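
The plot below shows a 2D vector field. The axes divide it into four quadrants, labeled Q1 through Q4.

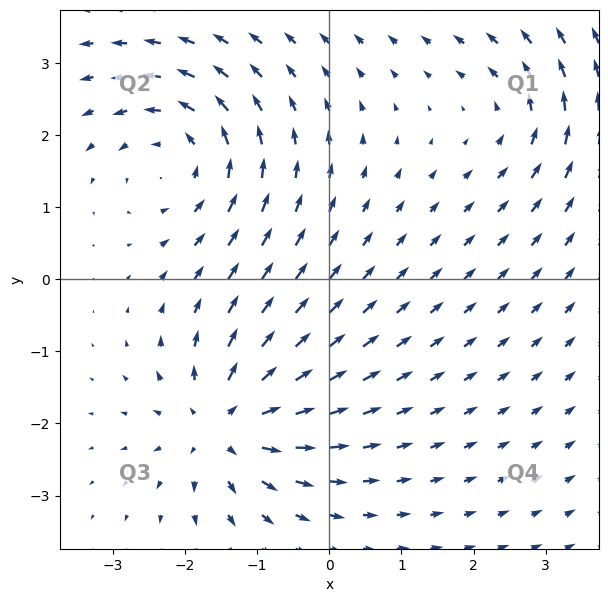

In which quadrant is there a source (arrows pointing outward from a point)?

Q3

The source sits at approximately (-1.4, -2.0), which lies in quadrant Q3. The divergence there is about +6, positive as expected for a source.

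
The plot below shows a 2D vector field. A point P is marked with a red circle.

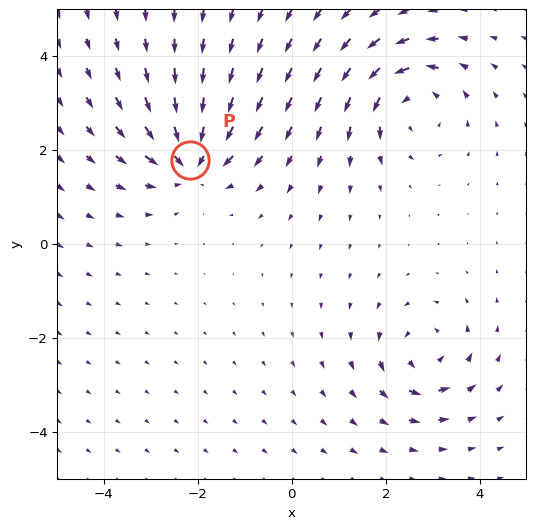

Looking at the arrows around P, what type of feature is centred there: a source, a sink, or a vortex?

sink

At P (-2.2, 1.8) the arrows converge inward. Divergence about -5, curl ≈0 — negative divergence with near-zero curl is a sink.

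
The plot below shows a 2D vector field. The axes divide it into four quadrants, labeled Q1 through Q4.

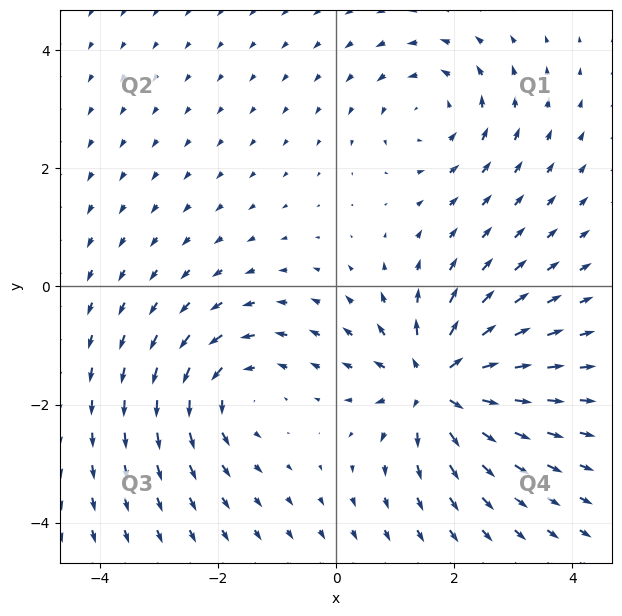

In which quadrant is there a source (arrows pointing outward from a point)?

The source sits at approximately (1.7, -1.7), which lies in quadrant Q4. The divergence there is about +6, positive as expected for a source.

Q4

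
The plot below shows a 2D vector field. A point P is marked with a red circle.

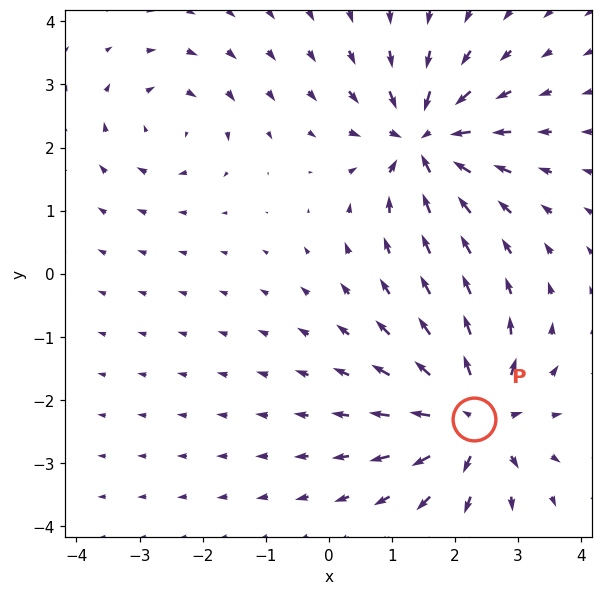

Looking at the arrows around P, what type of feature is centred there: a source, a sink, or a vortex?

At P (2.3, -2.3) the arrows spread outward. Divergence about +7, curl ≈0 — positive divergence with near-zero curl is a source.

source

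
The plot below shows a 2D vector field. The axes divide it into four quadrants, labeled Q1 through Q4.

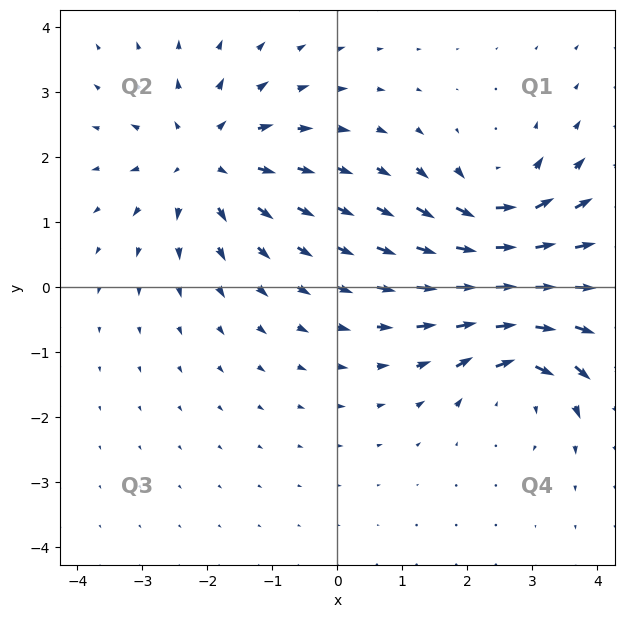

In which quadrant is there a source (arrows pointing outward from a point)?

Q2

The source sits at approximately (-2.0, 2.0), which lies in quadrant Q2. The divergence there is about +5, positive as expected for a source.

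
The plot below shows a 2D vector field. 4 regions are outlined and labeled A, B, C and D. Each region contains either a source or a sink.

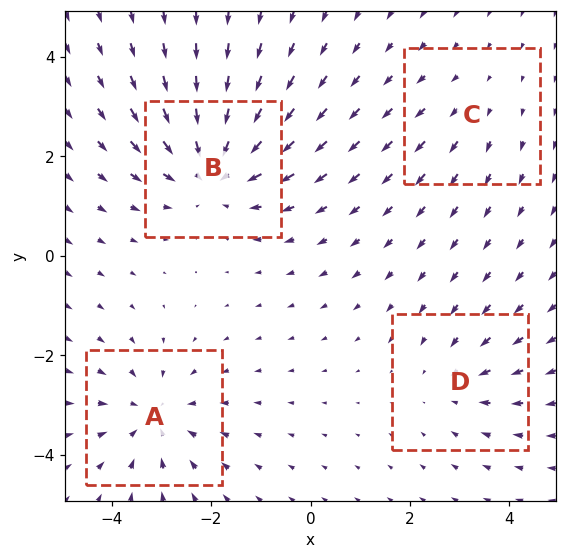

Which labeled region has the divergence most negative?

Divergence at each region's feature centre — A: about -4, B: about -6, C: about +2, D: about -3. Region B is most negative.

B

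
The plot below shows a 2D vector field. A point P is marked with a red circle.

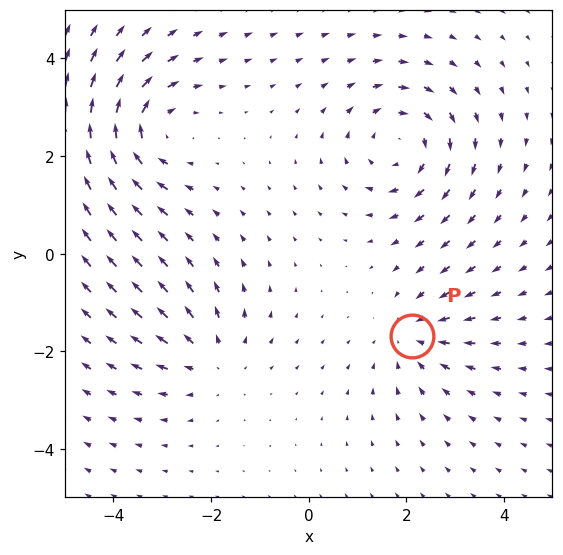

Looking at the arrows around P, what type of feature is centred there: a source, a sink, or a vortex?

sink

At P (2.1, -1.7) the arrows converge inward. Divergence about -3, curl ≈0 — negative divergence with near-zero curl is a sink.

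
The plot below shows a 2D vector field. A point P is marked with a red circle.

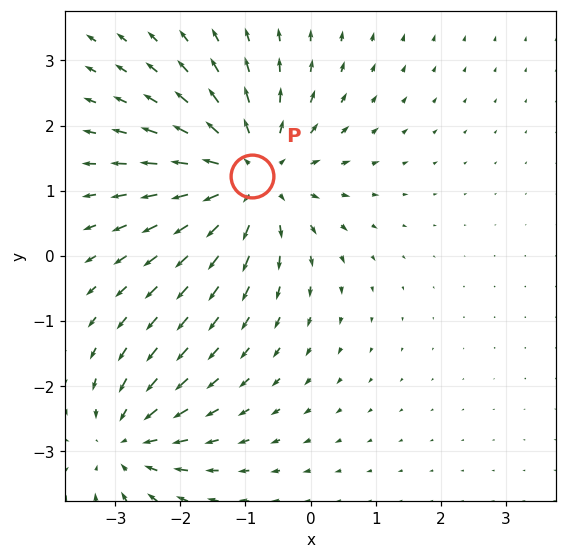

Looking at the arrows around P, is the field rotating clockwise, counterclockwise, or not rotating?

not rotating

Near P at (-0.9, 1.2) the arrows show no circulation. The curl there is ≈0.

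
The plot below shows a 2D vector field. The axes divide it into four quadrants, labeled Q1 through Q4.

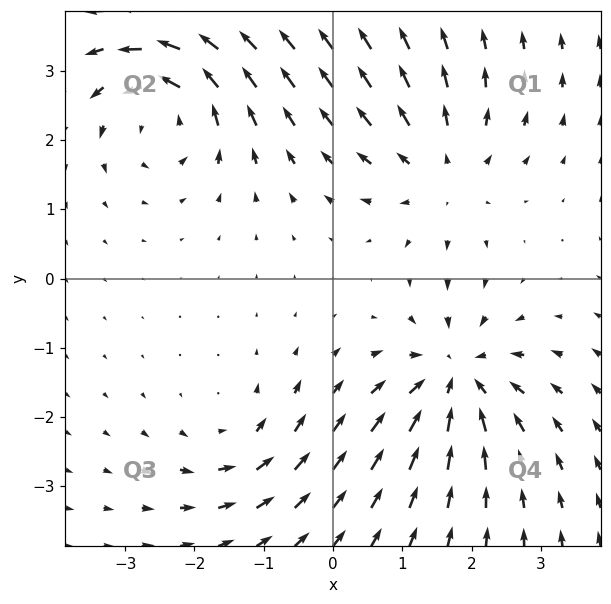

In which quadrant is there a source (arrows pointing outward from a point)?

The source sits at approximately (1.6, 1.5), which lies in quadrant Q1. The divergence there is about +4, positive as expected for a source.

Q1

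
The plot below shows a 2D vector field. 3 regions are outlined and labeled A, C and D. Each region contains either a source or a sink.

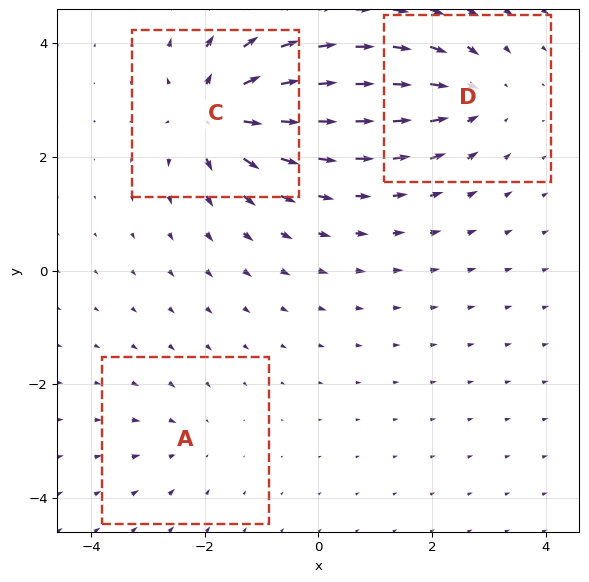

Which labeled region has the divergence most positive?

C

Divergence at each region's feature centre — A: about -2, C: about +6, D: about -4. Region C is most positive.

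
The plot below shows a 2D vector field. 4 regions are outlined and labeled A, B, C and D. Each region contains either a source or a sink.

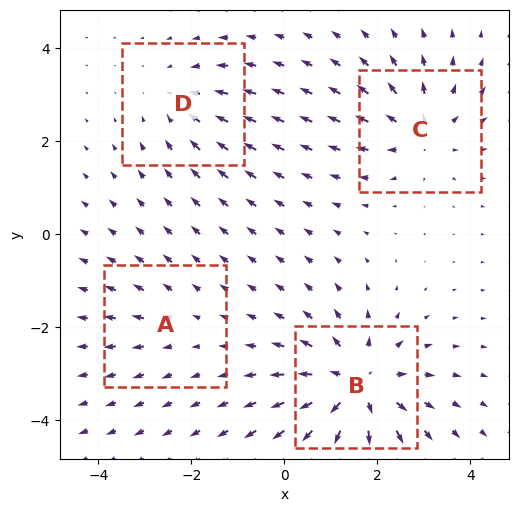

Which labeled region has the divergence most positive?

B

Divergence at each region's feature centre — A: about +2, B: about +7, C: about +4, D: about -3. Region B is most positive.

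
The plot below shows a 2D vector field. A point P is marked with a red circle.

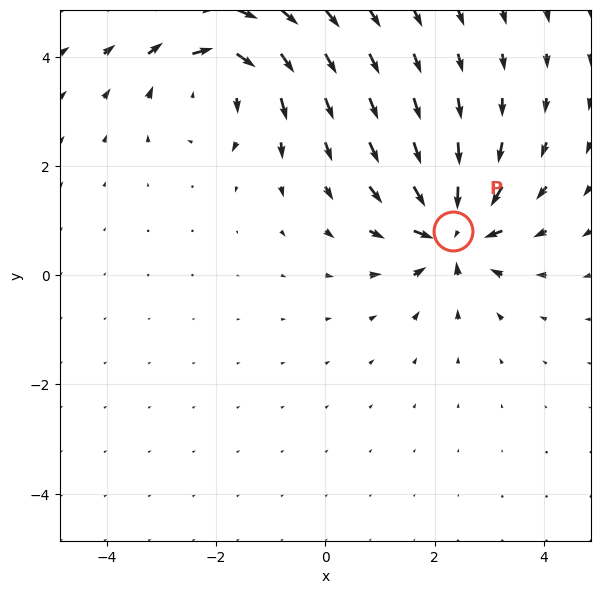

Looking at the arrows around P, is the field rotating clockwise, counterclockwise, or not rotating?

Near P at (2.3, 0.8) the arrows show no circulation. The curl there is ≈0.

not rotating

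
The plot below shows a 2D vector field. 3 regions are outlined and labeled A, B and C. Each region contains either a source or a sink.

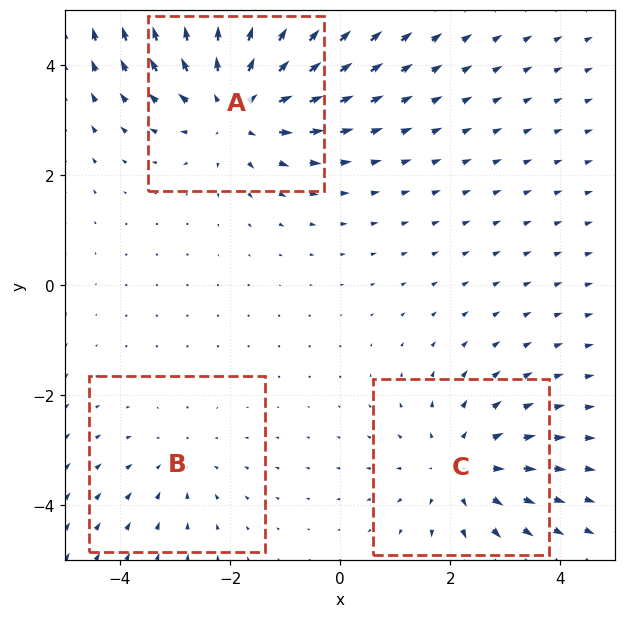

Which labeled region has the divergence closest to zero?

Divergence at each region's feature centre — A: about +4, B: about -2, C: about +3. Region B is closest to zero.

B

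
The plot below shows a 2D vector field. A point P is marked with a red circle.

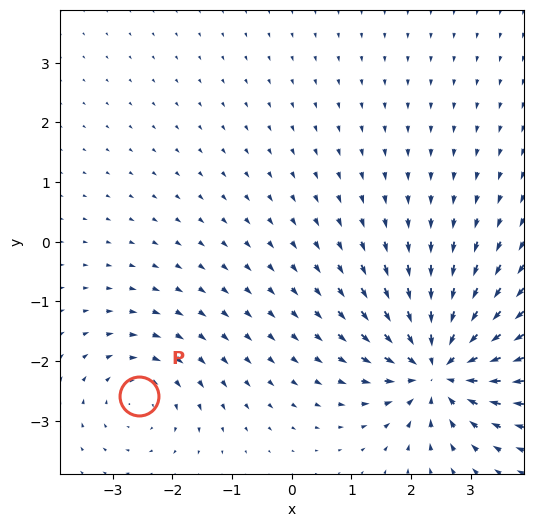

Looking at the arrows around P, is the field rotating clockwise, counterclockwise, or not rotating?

clockwise

Near P at (-2.6, -2.6) the arrows circulate clockwise. The curl (z-component) there is about -3; negative curl means clockwise rotation.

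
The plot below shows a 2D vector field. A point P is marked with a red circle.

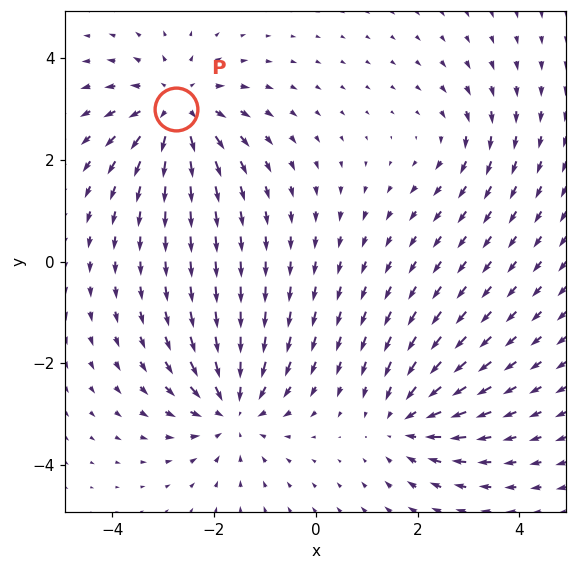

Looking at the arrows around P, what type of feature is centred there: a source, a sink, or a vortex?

source

At P (-2.7, 3.0) the arrows spread outward. Divergence about +5, curl ≈0 — positive divergence with near-zero curl is a source.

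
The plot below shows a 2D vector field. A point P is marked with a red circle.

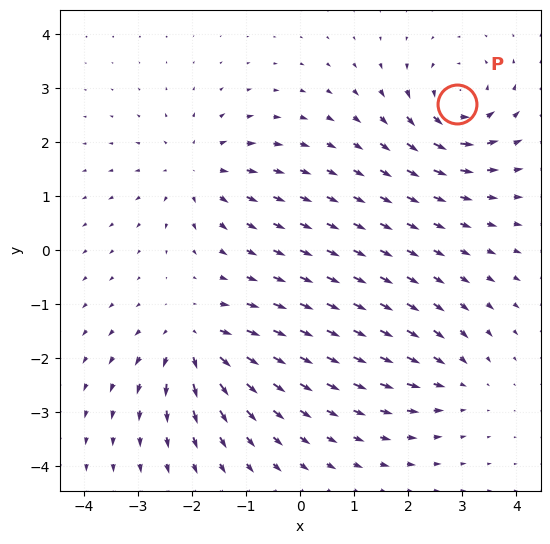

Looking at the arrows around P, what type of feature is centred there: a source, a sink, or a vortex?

vortex

At P (2.9, 2.7) the arrows circulate counterclockwise. Divergence ≈0, curl about +7 — near-zero divergence with nonzero curl is a vortex.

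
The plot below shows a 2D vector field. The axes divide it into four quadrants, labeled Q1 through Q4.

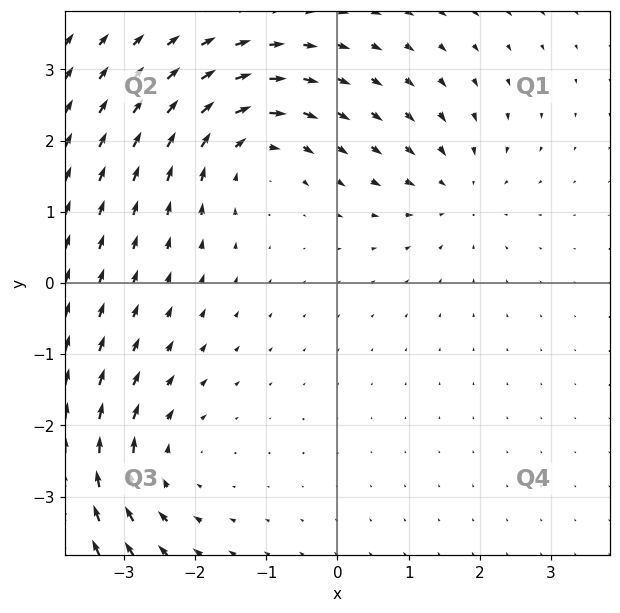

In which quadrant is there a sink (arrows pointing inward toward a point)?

Q1

The sink sits at approximately (1.7, 1.3), which lies in quadrant Q1. The divergence there is about -3, negative as expected for a sink.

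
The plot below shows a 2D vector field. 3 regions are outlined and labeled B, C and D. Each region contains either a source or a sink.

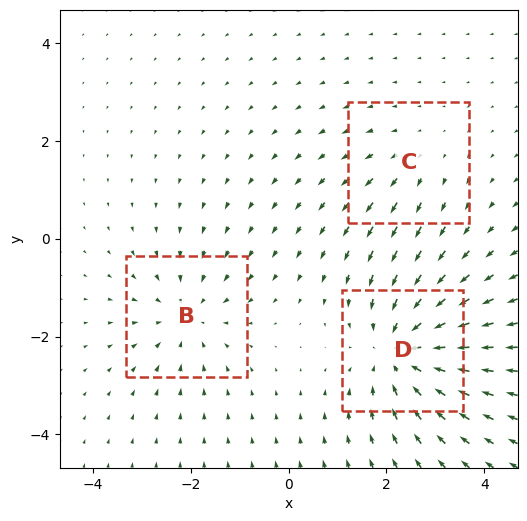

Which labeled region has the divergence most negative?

D

Divergence at each region's feature centre — B: about -3, C: about +2, D: about -4. Region D is most negative.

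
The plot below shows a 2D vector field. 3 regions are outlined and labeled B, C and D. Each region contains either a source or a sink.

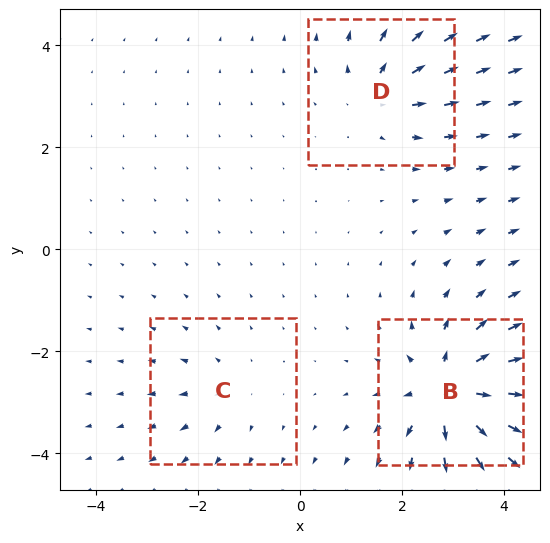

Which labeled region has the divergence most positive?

Divergence at each region's feature centre — B: about +6, C: about +2, D: about +4. Region B is most positive.

B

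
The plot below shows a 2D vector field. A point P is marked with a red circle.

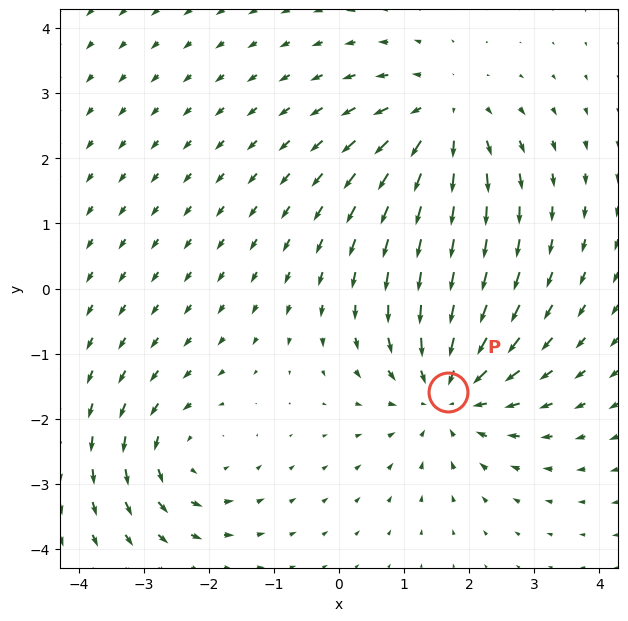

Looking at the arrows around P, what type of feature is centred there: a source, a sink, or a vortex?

At P (1.7, -1.6) the arrows converge inward. Divergence about -4, curl ≈0 — negative divergence with near-zero curl is a sink.

sink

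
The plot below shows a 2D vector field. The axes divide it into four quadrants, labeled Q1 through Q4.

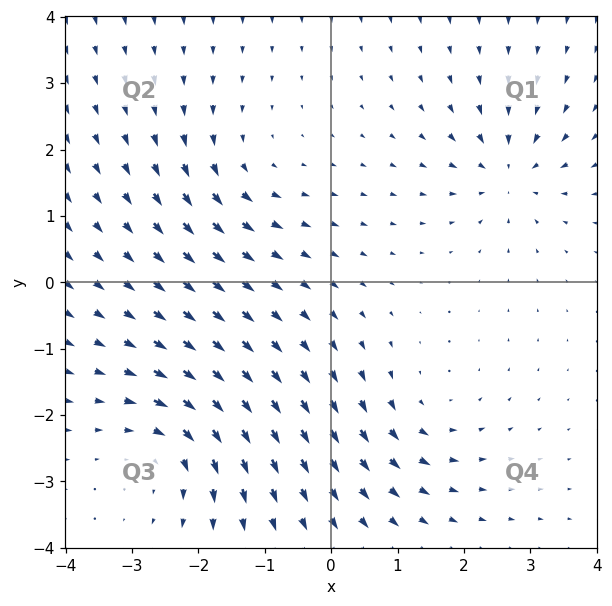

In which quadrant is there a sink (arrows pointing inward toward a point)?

The sink sits at approximately (2.7, 1.7), which lies in quadrant Q1. The divergence there is about -4, negative as expected for a sink.

Q1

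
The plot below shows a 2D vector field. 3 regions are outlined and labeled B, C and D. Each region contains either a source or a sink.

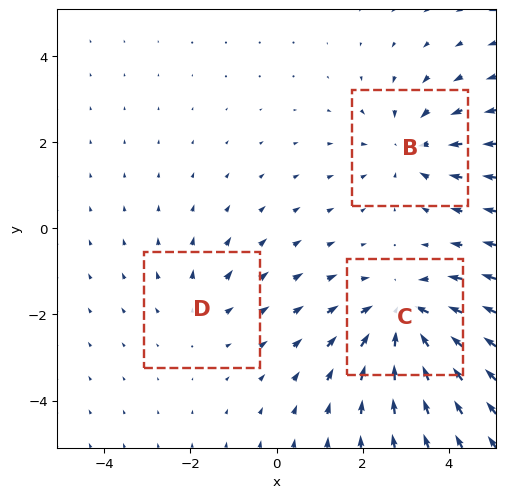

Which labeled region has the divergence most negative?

C

Divergence at each region's feature centre — B: about -3, C: about -4, D: about +2. Region C is most negative.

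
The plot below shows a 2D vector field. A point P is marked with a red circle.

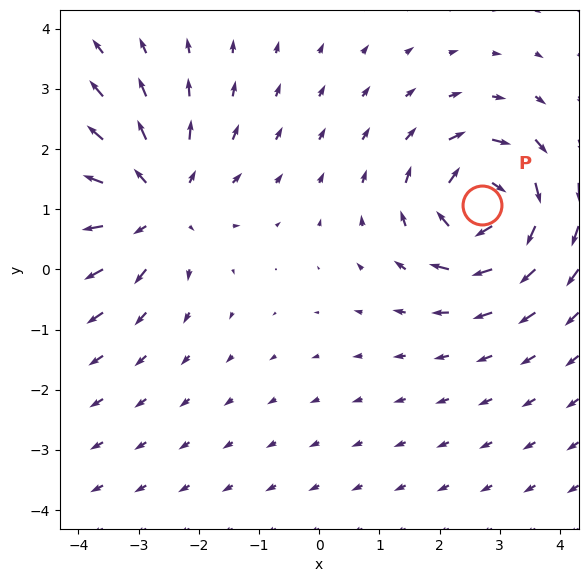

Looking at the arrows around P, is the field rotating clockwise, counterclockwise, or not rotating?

Near P at (2.7, 1.1) the arrows circulate clockwise. The curl (z-component) there is about -7; negative curl means clockwise rotation.

clockwise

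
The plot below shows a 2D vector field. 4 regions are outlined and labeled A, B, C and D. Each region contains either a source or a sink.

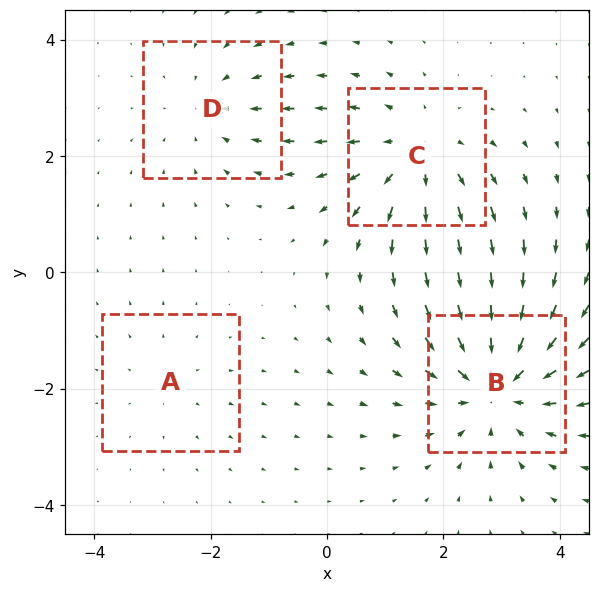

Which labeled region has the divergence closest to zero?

A

Divergence at each region's feature centre — A: about +2, B: about -6, C: about +4, D: about -3. Region A is closest to zero.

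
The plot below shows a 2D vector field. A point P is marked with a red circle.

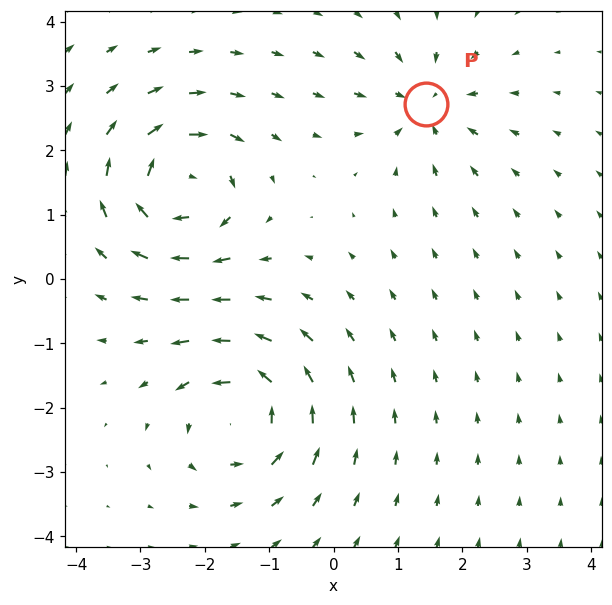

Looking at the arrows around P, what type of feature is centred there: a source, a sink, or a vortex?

At P (1.4, 2.7) the arrows converge inward. Divergence about -4, curl ≈0 — negative divergence with near-zero curl is a sink.

sink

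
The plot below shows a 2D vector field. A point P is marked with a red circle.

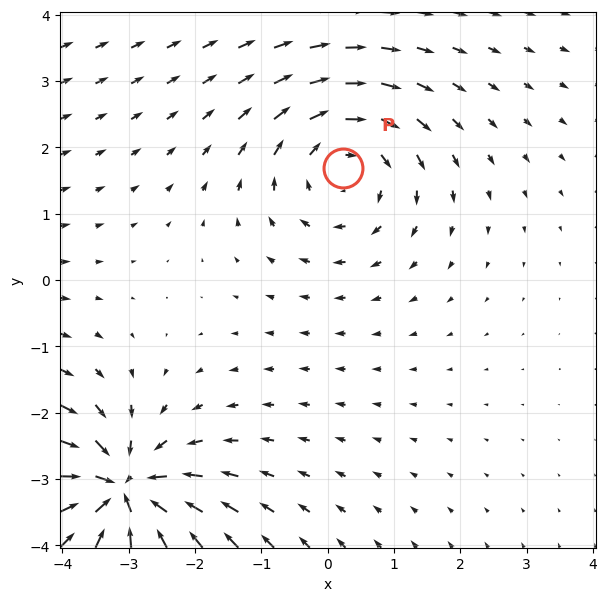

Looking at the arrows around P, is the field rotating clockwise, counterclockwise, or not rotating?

Near P at (0.2, 1.7) the arrows circulate clockwise. The curl (z-component) there is about -3; negative curl means clockwise rotation.

clockwise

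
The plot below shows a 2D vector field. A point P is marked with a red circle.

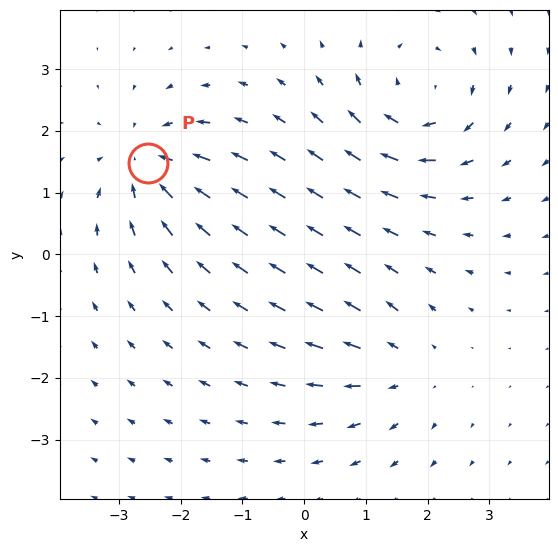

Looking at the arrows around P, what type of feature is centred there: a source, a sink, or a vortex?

At P (-2.5, 1.5) the arrows converge inward. Divergence about -4, curl ≈0 — negative divergence with near-zero curl is a sink.

sink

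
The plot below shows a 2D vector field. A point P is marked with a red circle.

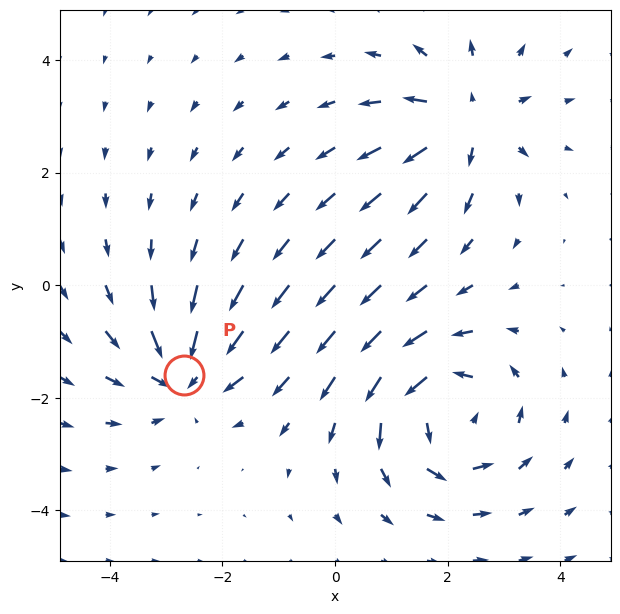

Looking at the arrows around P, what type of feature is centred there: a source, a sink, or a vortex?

sink

At P (-2.7, -1.6) the arrows converge inward. Divergence about -5, curl ≈0 — negative divergence with near-zero curl is a sink.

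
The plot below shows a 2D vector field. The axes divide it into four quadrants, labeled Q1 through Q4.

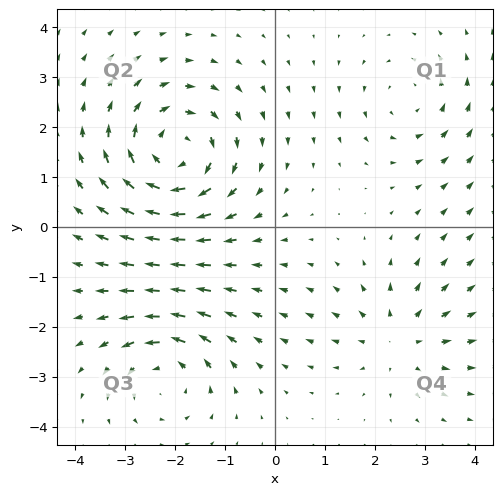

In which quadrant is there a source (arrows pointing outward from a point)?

Q4

The source sits at approximately (2.5, -2.2), which lies in quadrant Q4. The divergence there is about +3, positive as expected for a source.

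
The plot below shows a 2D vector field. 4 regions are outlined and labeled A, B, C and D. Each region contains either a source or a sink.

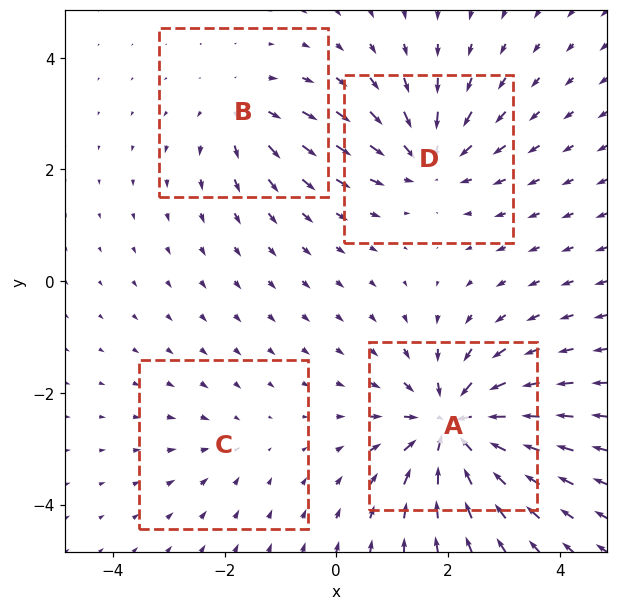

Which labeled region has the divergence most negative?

Divergence at each region's feature centre — A: about -8, B: about +4, C: about -2, D: about -5. Region A is most negative.

A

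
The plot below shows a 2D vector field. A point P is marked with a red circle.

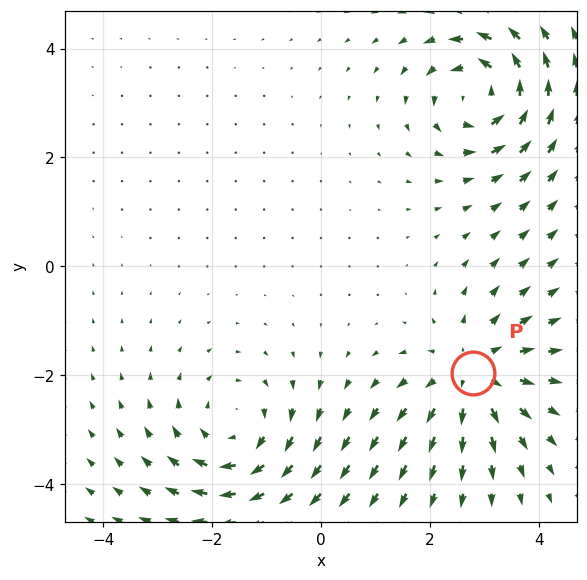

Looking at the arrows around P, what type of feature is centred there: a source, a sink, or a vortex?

source

At P (2.8, -2.0) the arrows spread outward. Divergence about +5, curl ≈0 — positive divergence with near-zero curl is a source.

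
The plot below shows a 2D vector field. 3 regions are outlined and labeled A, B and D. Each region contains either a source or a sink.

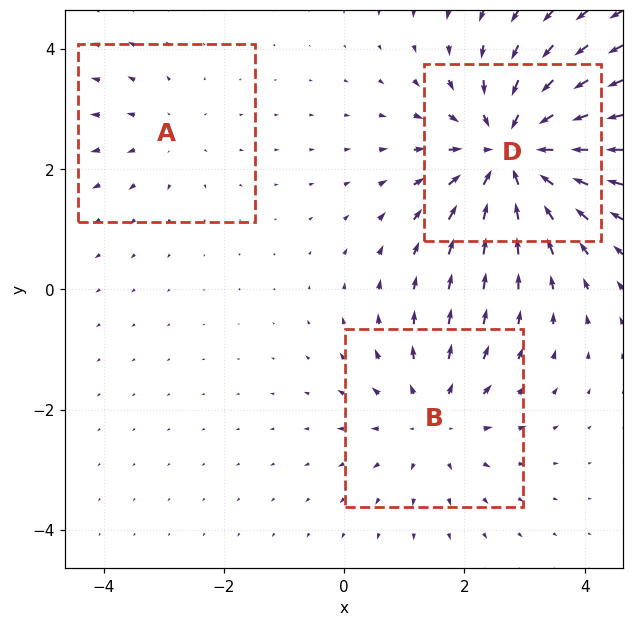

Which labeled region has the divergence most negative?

D

Divergence at each region's feature centre — A: about +2, B: about +3, D: about -5. Region D is most negative.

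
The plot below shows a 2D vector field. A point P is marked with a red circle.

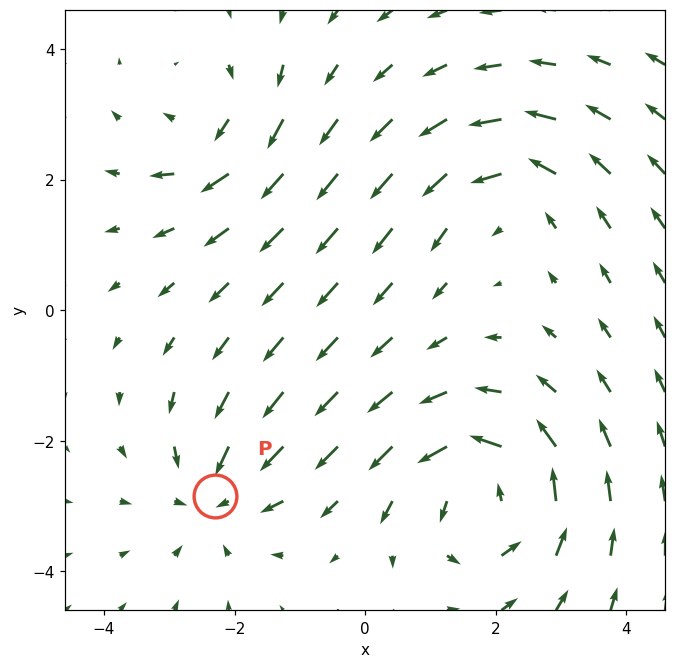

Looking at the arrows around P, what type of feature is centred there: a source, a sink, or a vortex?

At P (-2.3, -2.8) the arrows converge inward. Divergence about -4, curl ≈0 — negative divergence with near-zero curl is a sink.

sink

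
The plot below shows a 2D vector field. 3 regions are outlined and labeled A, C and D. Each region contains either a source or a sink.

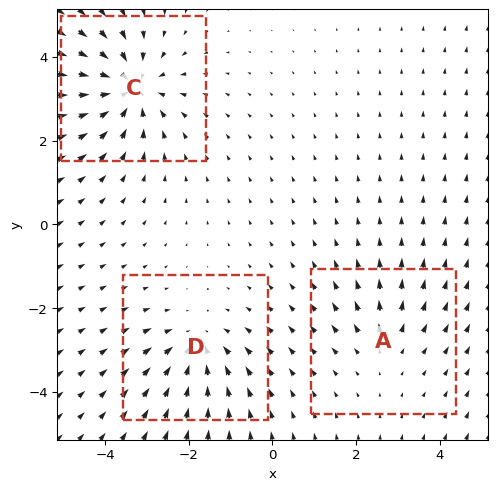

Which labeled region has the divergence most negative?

Divergence at each region's feature centre — A: about +2, C: about -5, D: about -3. Region C is most negative.

C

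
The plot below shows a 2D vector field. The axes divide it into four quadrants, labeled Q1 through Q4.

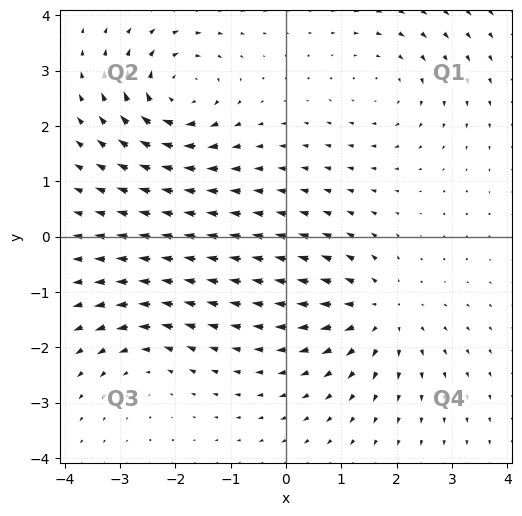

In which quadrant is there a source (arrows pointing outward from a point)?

Q4

The source sits at approximately (1.7, -1.4), which lies in quadrant Q4. The divergence there is about +4, positive as expected for a source.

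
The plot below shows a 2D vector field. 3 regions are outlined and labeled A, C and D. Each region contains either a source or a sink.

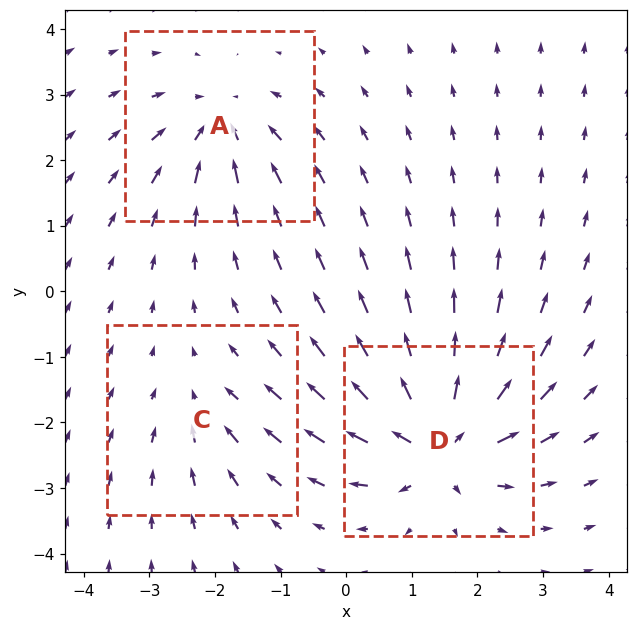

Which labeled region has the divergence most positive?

Divergence at each region's feature centre — A: about -4, C: about -2, D: about +7. Region D is most positive.

D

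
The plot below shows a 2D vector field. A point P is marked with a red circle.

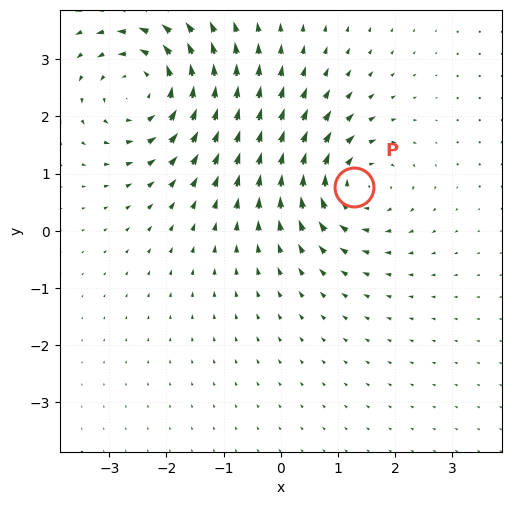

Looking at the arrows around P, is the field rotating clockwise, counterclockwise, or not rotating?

clockwise

Near P at (1.3, 0.8) the arrows circulate clockwise. The curl (z-component) there is about -4; negative curl means clockwise rotation.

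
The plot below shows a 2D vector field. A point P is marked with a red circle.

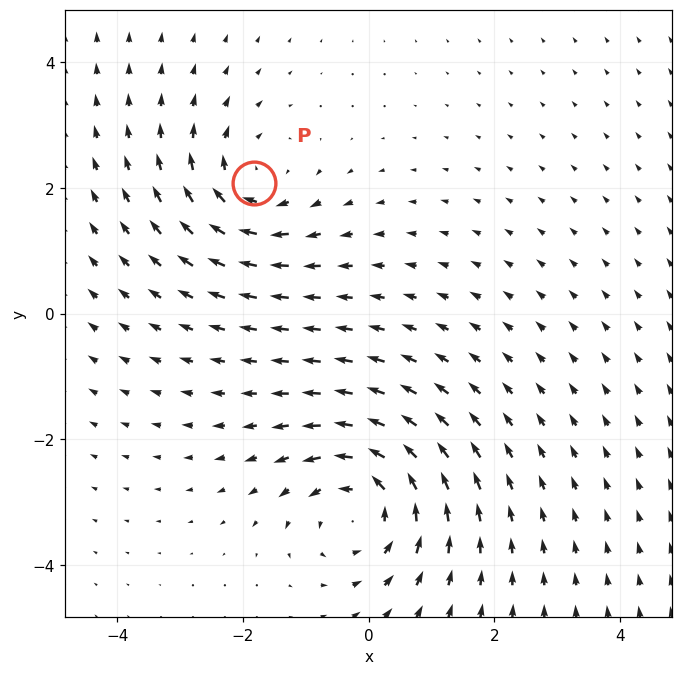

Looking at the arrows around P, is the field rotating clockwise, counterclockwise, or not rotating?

Near P at (-1.8, 2.1) the arrows circulate clockwise. The curl (z-component) there is about -3; negative curl means clockwise rotation.

clockwise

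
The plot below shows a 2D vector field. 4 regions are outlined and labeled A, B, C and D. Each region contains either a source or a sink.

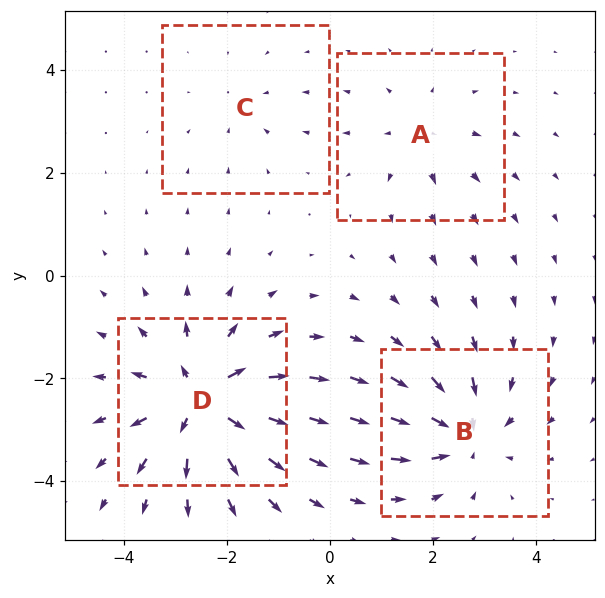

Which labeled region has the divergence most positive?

Divergence at each region's feature centre — A: about +3, B: about -6, C: about -2, D: about +8. Region D is most positive.

D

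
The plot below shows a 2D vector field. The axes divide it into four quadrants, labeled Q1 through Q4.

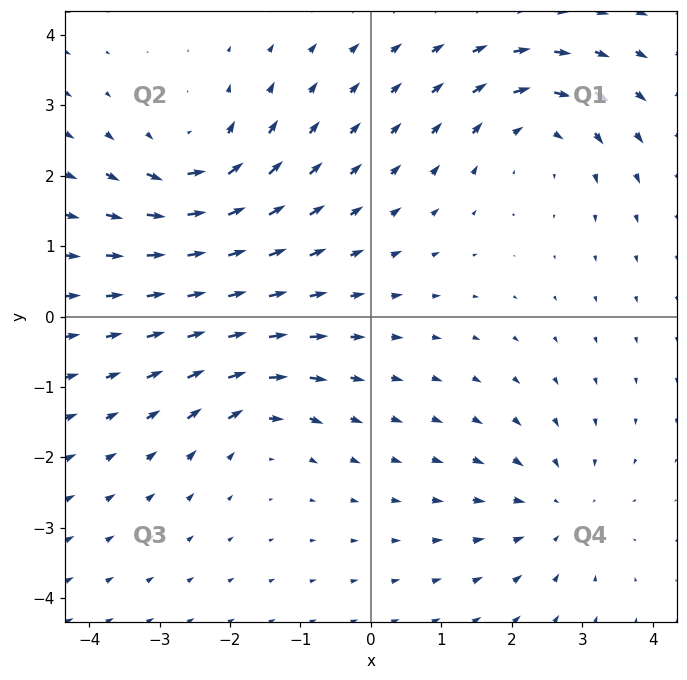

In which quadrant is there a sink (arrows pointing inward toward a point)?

Q4

The sink sits at approximately (2.6, -2.7), which lies in quadrant Q4. The divergence there is about -3, negative as expected for a sink.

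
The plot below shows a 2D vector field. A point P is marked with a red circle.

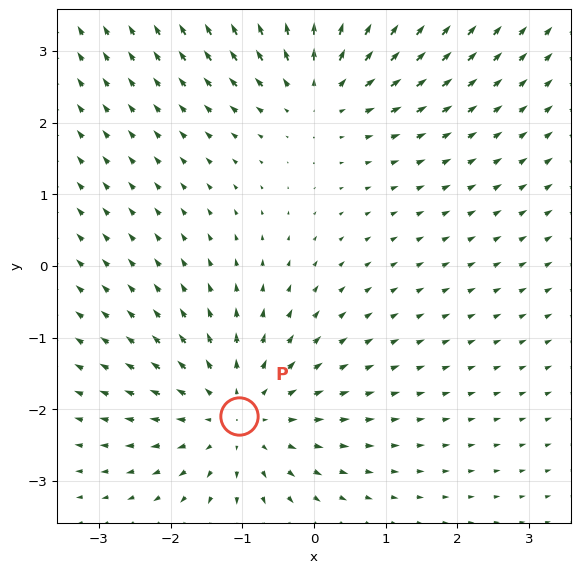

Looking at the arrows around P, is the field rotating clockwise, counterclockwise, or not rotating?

not rotating

Near P at (-1.0, -2.1) the arrows show no circulation. The curl there is ≈0.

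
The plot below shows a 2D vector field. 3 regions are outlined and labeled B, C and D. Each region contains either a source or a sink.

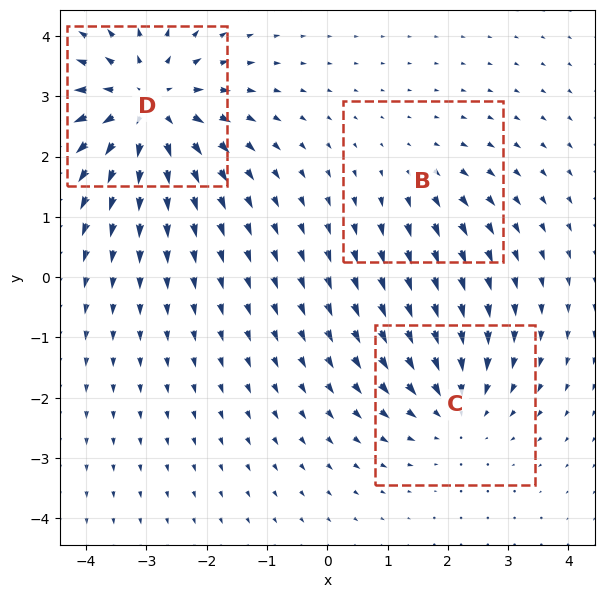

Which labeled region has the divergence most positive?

D

Divergence at each region's feature centre — B: about +2, C: about -3, D: about +5. Region D is most positive.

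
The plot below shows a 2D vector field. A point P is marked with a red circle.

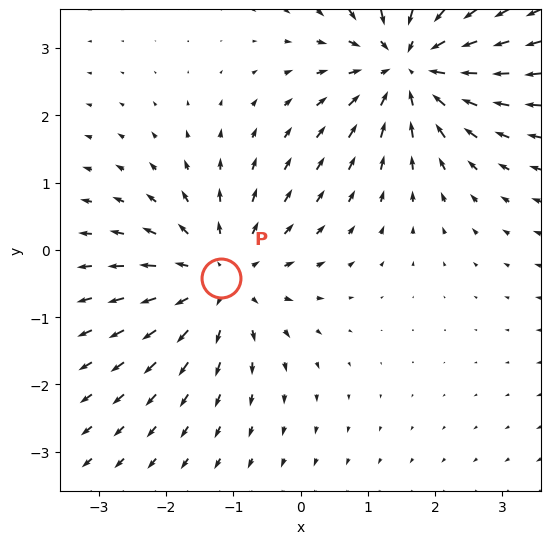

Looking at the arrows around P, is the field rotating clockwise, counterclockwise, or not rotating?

not rotating

Near P at (-1.2, -0.4) the arrows show no circulation. The curl there is ≈0.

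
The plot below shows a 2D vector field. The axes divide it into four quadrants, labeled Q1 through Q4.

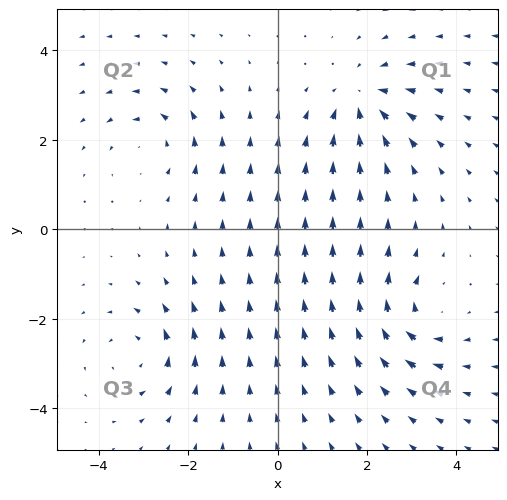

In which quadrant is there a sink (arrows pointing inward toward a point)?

The sink sits at approximately (1.9, 2.9), which lies in quadrant Q1. The divergence there is about -5, negative as expected for a sink.

Q1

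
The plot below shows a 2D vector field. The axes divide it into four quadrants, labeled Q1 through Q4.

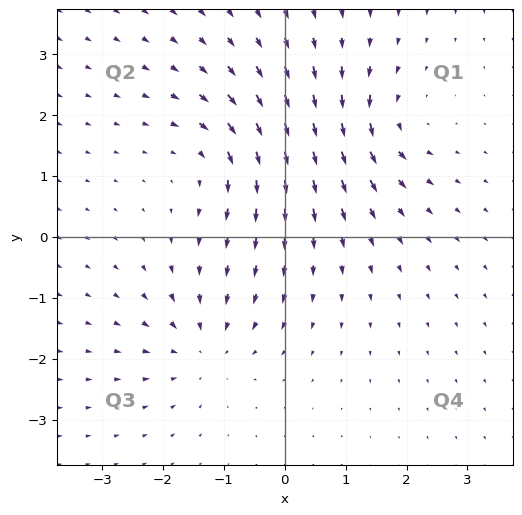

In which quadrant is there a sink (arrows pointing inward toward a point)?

The sink sits at approximately (-1.3, -1.8), which lies in quadrant Q3. The divergence there is about -4, negative as expected for a sink.

Q3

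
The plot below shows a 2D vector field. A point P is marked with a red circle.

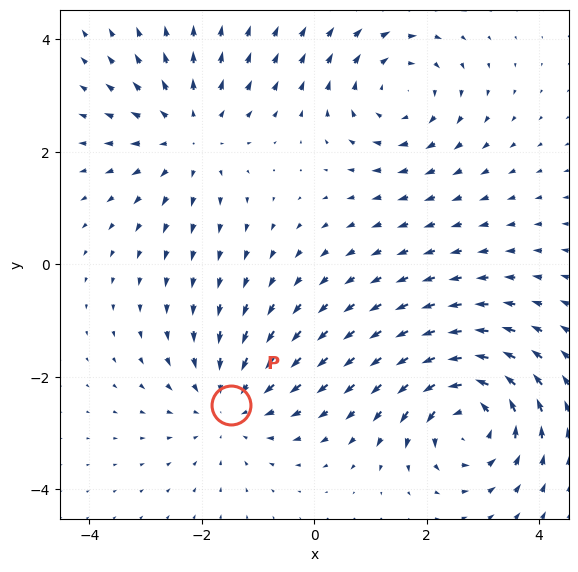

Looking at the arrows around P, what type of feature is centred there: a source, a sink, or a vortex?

sink

At P (-1.5, -2.5) the arrows converge inward. Divergence about -3, curl ≈0 — negative divergence with near-zero curl is a sink.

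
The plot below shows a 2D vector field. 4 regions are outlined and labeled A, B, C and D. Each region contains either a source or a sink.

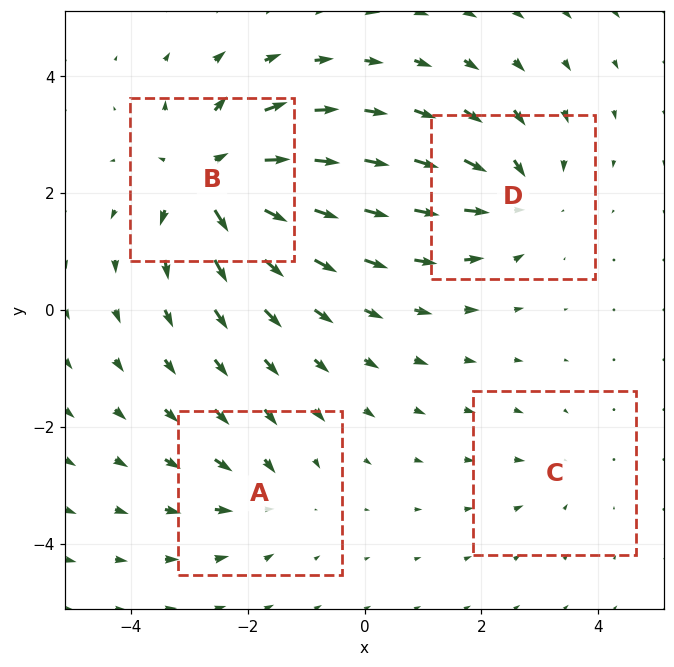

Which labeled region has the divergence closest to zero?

C

Divergence at each region's feature centre — A: about -3, B: about +7, C: about -2, D: about -5. Region C is closest to zero.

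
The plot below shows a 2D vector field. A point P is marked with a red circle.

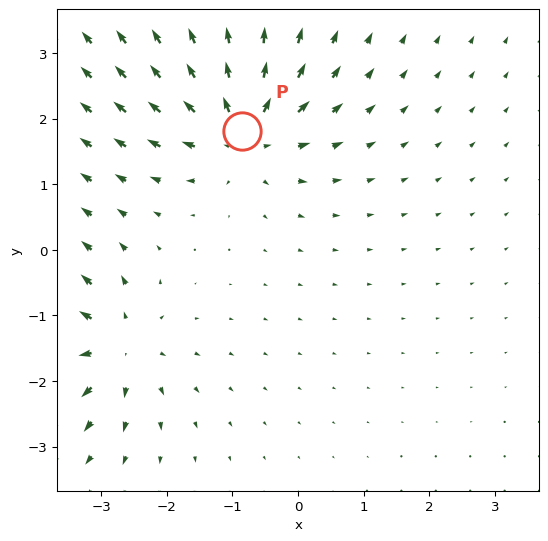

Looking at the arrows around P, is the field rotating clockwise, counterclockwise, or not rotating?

not rotating

Near P at (-0.9, 1.8) the arrows show no circulation. The curl there is ≈0.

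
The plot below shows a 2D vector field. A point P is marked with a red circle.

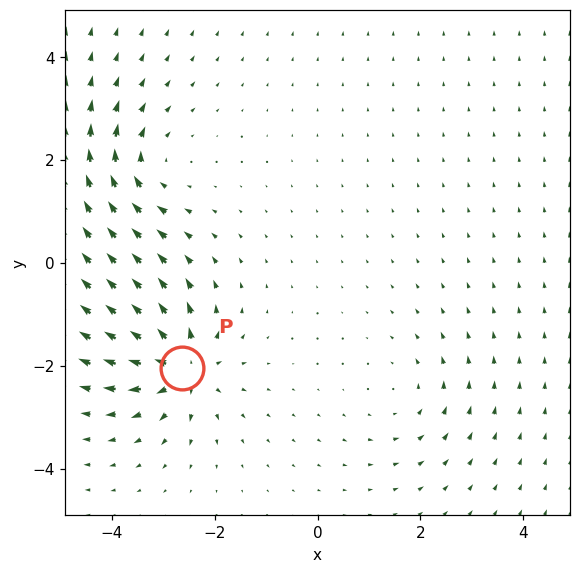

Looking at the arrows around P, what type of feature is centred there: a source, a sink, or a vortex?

At P (-2.6, -2.0) the arrows spread outward. Divergence about +6, curl ≈0 — positive divergence with near-zero curl is a source.

source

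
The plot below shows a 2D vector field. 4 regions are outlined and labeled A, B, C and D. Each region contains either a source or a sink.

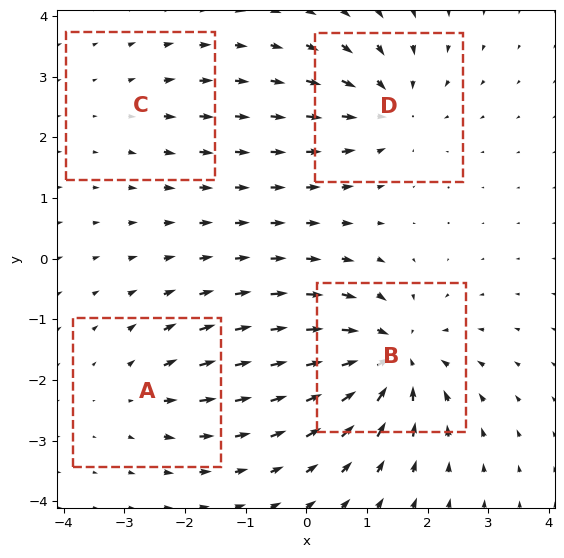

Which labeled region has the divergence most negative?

B

Divergence at each region's feature centre — A: about +3, B: about -7, C: about +2, D: about -5. Region B is most negative.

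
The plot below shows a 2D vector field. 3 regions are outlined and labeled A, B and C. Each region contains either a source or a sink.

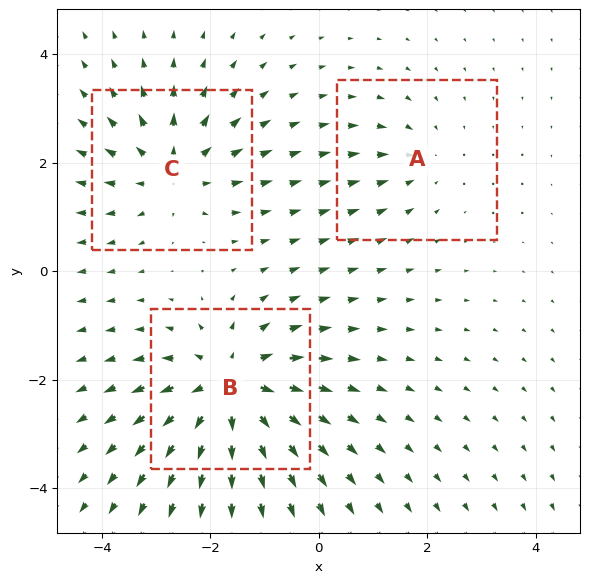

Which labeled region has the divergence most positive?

Divergence at each region's feature centre — A: about -2, B: about +5, C: about +3. Region B is most positive.

B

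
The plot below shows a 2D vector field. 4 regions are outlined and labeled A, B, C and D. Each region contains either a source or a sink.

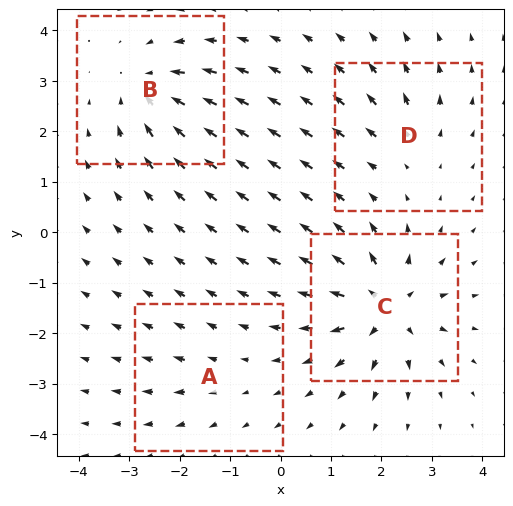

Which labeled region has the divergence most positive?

Divergence at each region's feature centre — A: about +2, B: about -6, C: about +8, D: about +4. Region C is most positive.

C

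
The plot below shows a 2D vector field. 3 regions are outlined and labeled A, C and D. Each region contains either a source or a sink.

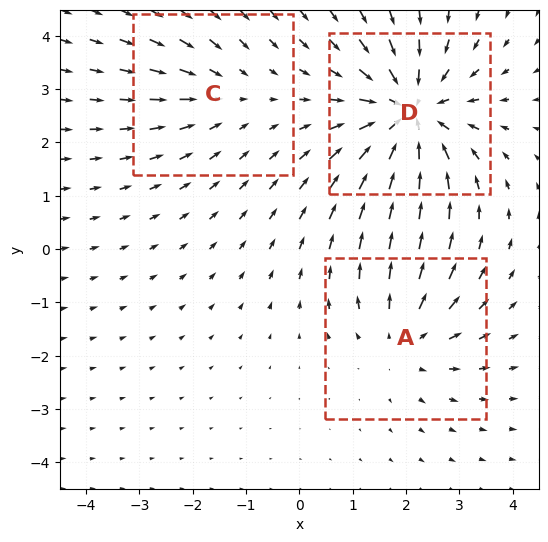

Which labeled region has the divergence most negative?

D

Divergence at each region's feature centre — A: about +3, C: about -2, D: about -5. Region D is most negative.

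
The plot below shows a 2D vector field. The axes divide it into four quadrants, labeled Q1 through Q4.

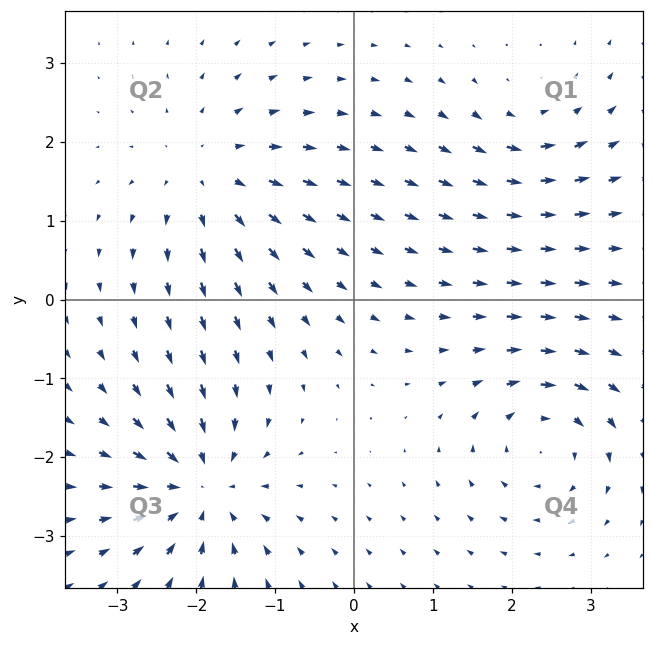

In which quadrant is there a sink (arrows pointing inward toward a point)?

The sink sits at approximately (-1.9, -2.4), which lies in quadrant Q3. The divergence there is about -7, negative as expected for a sink.

Q3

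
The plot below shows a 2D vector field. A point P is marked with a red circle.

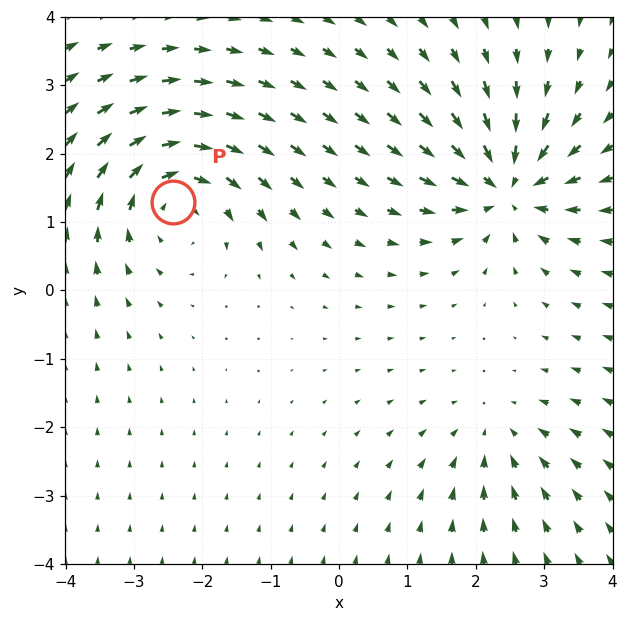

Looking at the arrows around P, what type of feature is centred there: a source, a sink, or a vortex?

vortex

At P (-2.4, 1.3) the arrows circulate clockwise. Divergence ≈0, curl about -5 — near-zero divergence with nonzero curl is a vortex.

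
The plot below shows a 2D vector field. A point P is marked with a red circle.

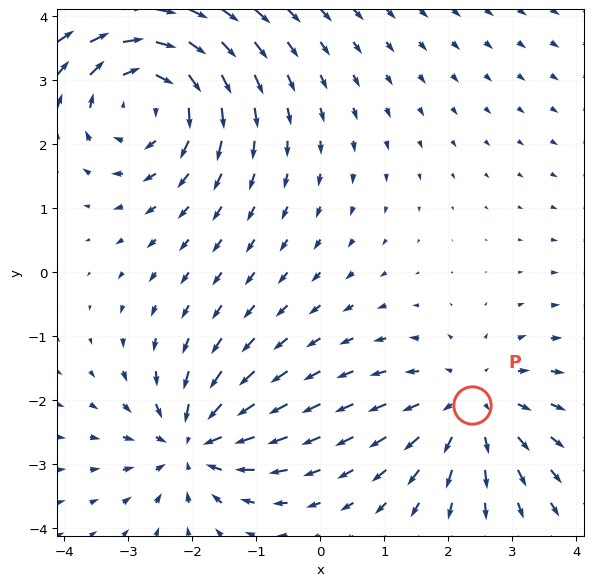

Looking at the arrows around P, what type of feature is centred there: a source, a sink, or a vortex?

source

At P (2.4, -2.1) the arrows spread outward. Divergence about +3, curl ≈0 — positive divergence with near-zero curl is a source.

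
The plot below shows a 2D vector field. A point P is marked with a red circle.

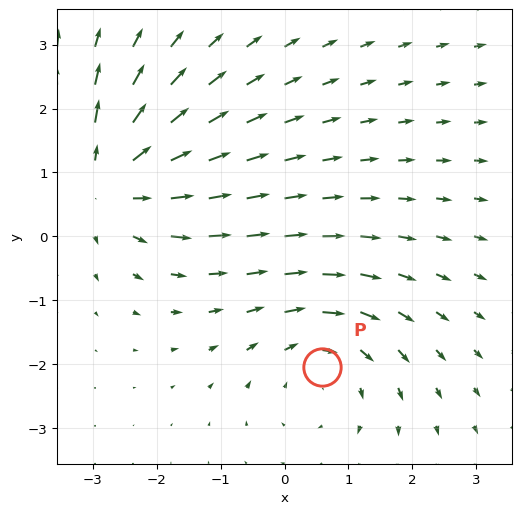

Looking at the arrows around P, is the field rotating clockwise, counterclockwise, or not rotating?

Near P at (0.6, -2.0) the arrows circulate clockwise. The curl (z-component) there is about -3; negative curl means clockwise rotation.

clockwise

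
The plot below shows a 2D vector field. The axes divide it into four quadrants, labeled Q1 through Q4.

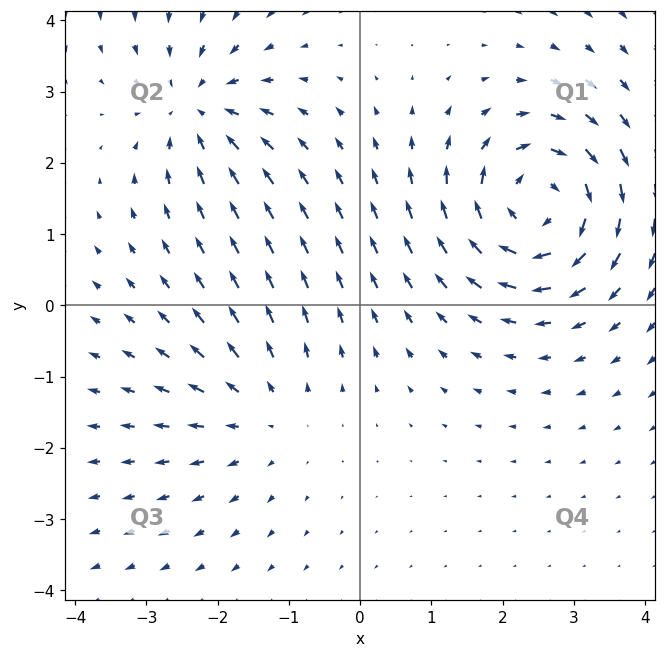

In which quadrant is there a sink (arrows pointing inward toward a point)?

The sink sits at approximately (-2.3, 2.8), which lies in quadrant Q2. The divergence there is about -3, negative as expected for a sink.

Q2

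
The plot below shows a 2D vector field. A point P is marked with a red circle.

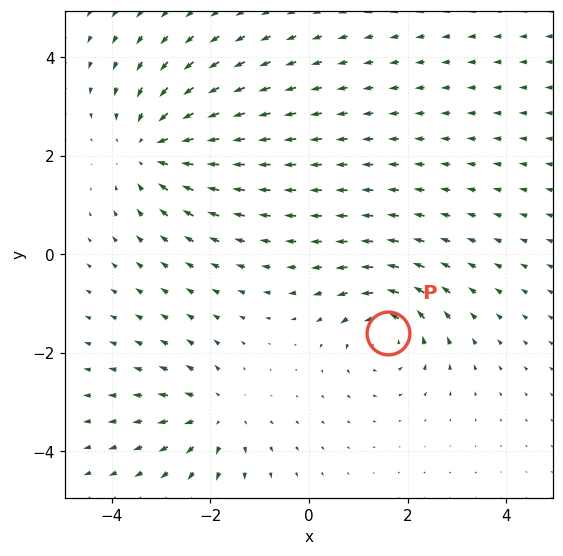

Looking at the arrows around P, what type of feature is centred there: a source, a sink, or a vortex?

At P (1.6, -1.6) the arrows circulate counterclockwise. Divergence ≈0, curl about +4 — near-zero divergence with nonzero curl is a vortex.

vortex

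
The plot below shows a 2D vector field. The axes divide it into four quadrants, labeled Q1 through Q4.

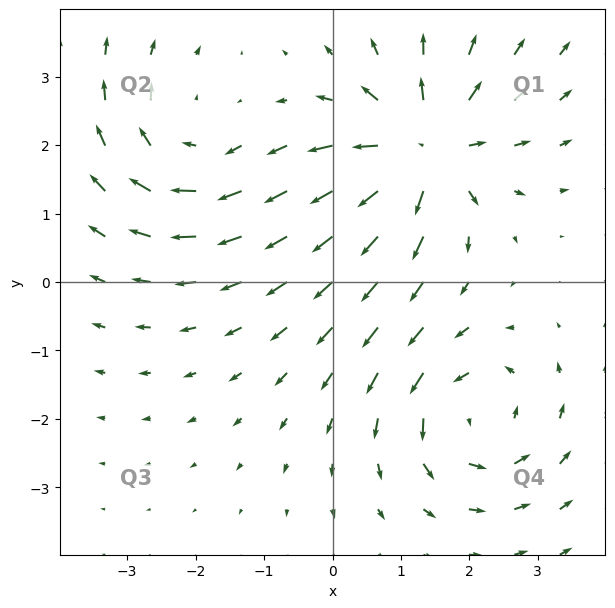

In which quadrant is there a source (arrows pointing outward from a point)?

The source sits at approximately (1.3, 1.9), which lies in quadrant Q1. The divergence there is about +6, positive as expected for a source.

Q1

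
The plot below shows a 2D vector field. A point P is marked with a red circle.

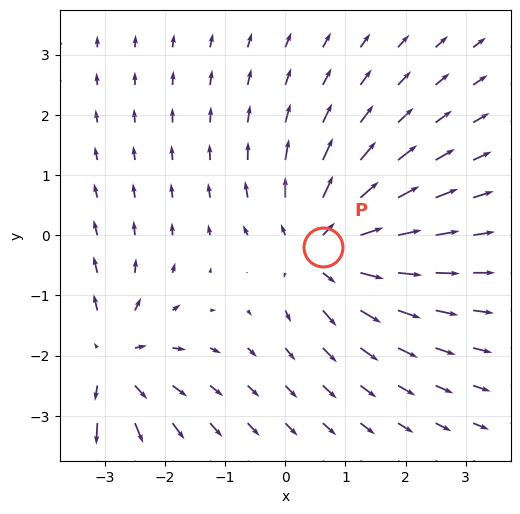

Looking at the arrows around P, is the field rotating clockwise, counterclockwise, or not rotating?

not rotating

Near P at (0.6, -0.2) the arrows show no circulation. The curl there is ≈0.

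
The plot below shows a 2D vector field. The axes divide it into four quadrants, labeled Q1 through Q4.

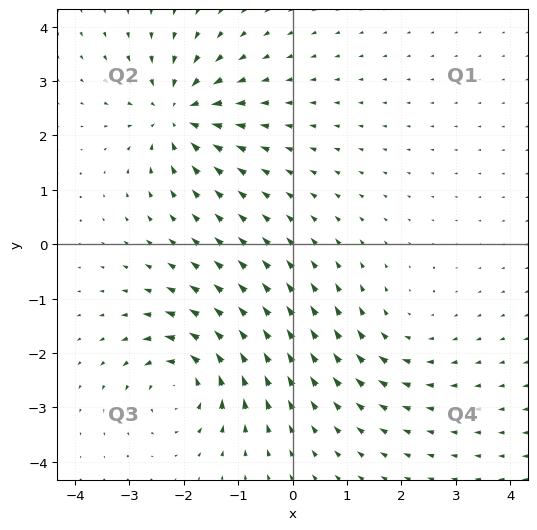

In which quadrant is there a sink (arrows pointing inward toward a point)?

The sink sits at approximately (-2.1, 2.4), which lies in quadrant Q2. The divergence there is about -5, negative as expected for a sink.

Q2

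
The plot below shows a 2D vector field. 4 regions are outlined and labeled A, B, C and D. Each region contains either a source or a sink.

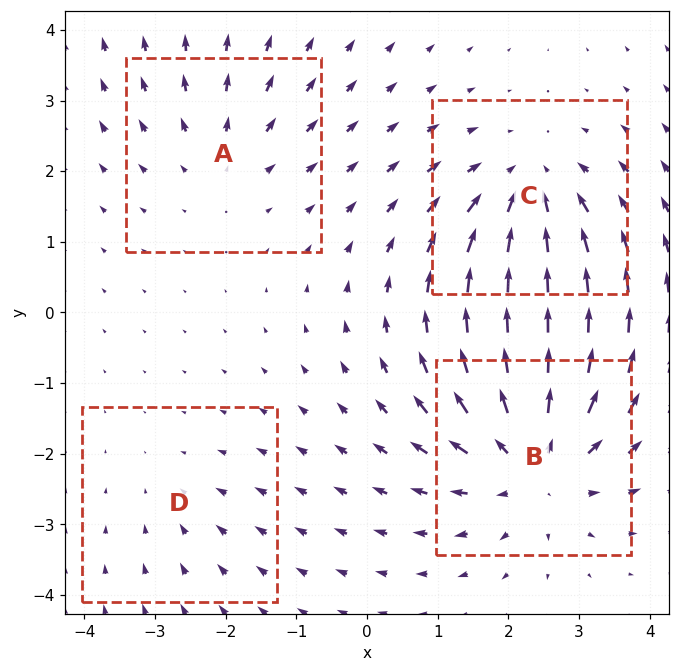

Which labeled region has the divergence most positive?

B

Divergence at each region's feature centre — A: about +3, B: about +6, C: about -4, D: about -2. Region B is most positive.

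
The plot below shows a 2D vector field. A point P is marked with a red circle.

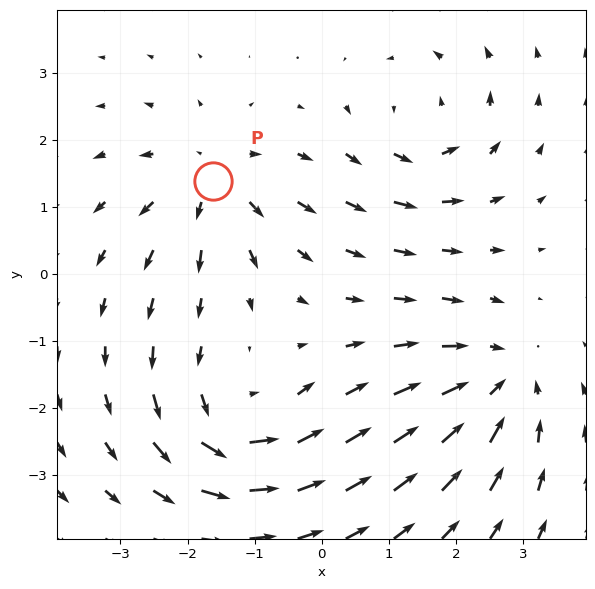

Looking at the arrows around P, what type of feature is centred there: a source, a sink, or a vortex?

At P (-1.6, 1.4) the arrows spread outward. Divergence about +5, curl ≈0 — positive divergence with near-zero curl is a source.

source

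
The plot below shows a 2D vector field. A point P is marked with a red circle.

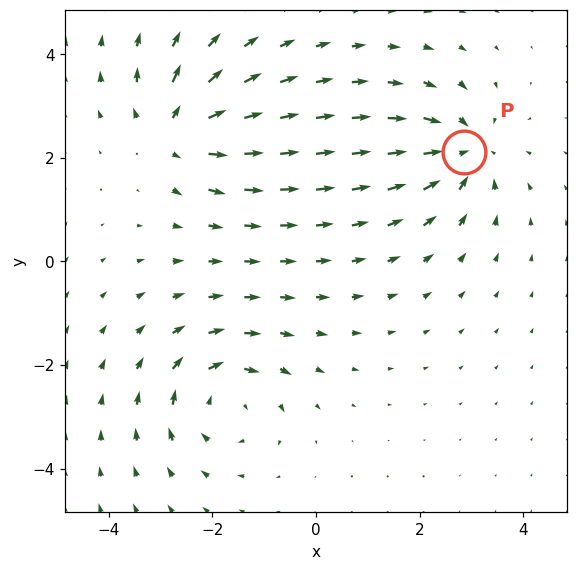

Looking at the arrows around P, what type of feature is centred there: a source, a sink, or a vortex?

sink

At P (2.8, 2.1) the arrows converge inward. Divergence about -3, curl ≈0 — negative divergence with near-zero curl is a sink.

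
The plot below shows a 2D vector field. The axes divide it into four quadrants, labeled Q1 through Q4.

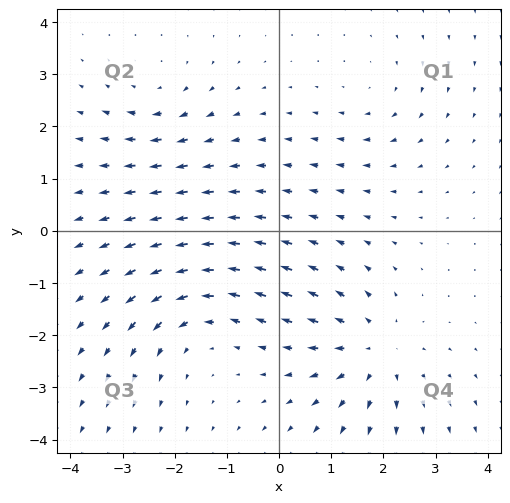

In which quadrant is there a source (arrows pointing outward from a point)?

The source sits at approximately (1.8, -2.3), which lies in quadrant Q4. The divergence there is about +4, positive as expected for a source.

Q4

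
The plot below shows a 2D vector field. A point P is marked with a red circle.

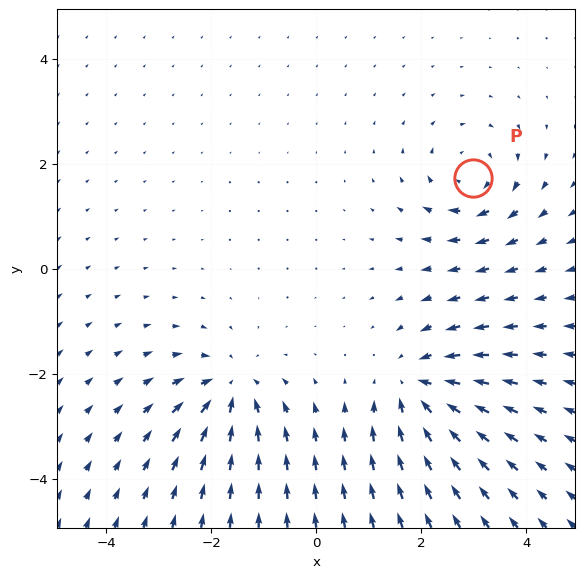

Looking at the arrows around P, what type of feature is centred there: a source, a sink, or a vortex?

At P (3.0, 1.7) the arrows circulate clockwise. Divergence ≈0, curl about -5 — near-zero divergence with nonzero curl is a vortex.

vortex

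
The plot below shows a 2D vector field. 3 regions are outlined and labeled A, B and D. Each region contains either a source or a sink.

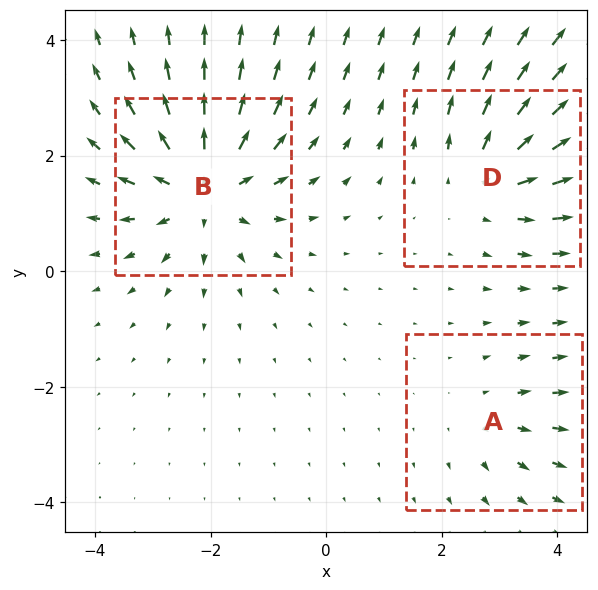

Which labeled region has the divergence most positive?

Divergence at each region's feature centre — A: about +2, B: about +5, D: about +3. Region B is most positive.

B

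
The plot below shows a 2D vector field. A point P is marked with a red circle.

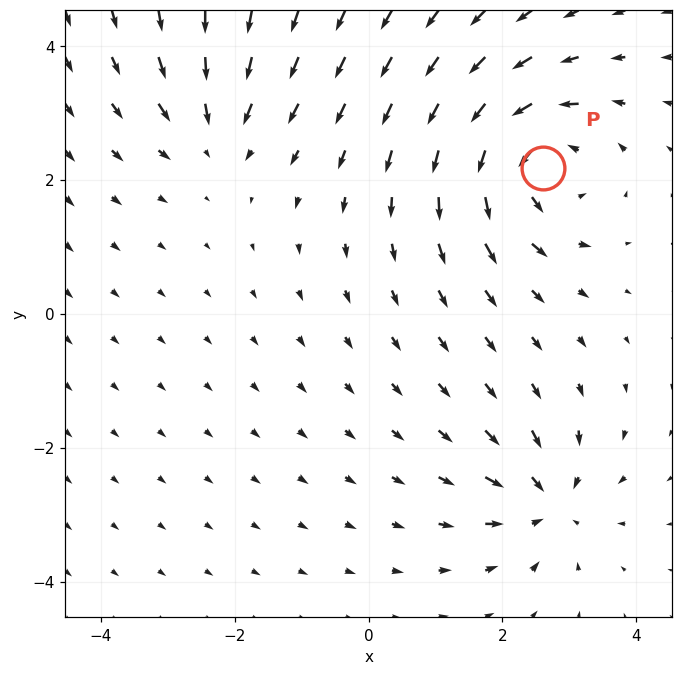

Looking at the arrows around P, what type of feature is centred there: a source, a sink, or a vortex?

vortex

At P (2.6, 2.2) the arrows circulate counterclockwise. Divergence ≈0, curl about +5 — near-zero divergence with nonzero curl is a vortex.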